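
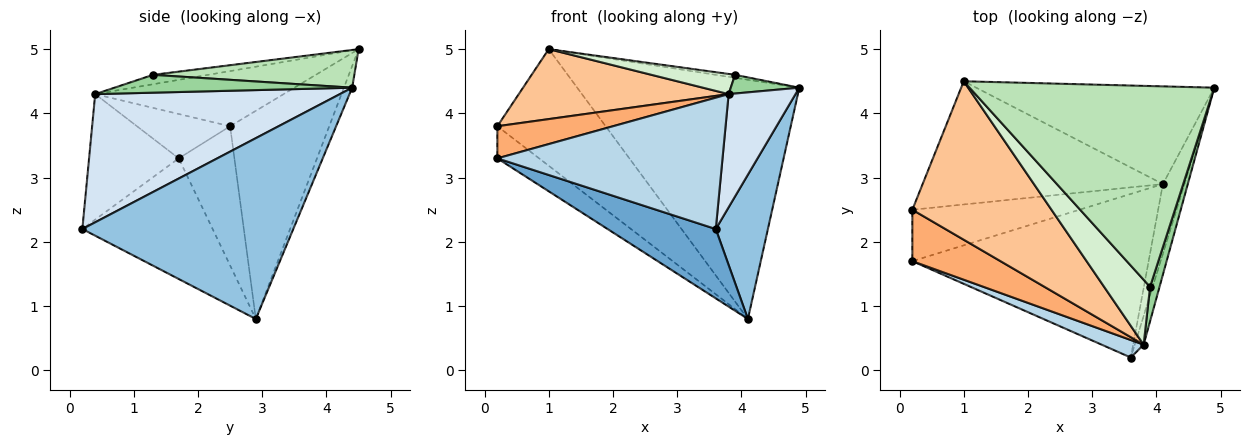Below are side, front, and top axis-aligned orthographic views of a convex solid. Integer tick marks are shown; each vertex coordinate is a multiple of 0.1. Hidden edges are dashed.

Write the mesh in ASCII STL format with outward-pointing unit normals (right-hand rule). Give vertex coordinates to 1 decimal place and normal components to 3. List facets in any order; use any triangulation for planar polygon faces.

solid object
 facet normal -0.425 -0.353 -0.833
  outer loop
   vertex 4.1 2.9 0.8
   vertex 3.6 0.2 2.2
   vertex 0.2 1.7 3.3
  endloop
 endfacet
 facet normal 0.964 -0.238 -0.115
  outer loop
   vertex 4.1 2.9 0.8
   vertex 4.9 4.4 4.4
   vertex 3.6 0.2 2.2
  endloop
 endfacet
 facet normal -0.367 -0.922 0.123
  outer loop
   vertex 3.8 0.4 4.3
   vertex 0.2 1.7 3.3
   vertex 3.6 0.2 2.2
  endloop
 endfacet
 facet normal 0.962 -0.263 -0.067
  outer loop
   vertex 3.8 0.4 4.3
   vertex 3.6 0.2 2.2
   vertex 4.9 4.4 4.4
  endloop
 endfacet
 facet normal -0.034 0.925 -0.378
  outer loop
   vertex 1.0 4.5 5.0
   vertex 4.9 4.4 4.4
   vertex 4.1 2.9 0.8
  endloop
 endfacet
 facet normal -0.393 -0.487 0.780
  outer loop
   vertex 0.2 2.5 3.8
   vertex 0.2 1.7 3.3
   vertex 3.8 0.4 4.3
  endloop
 endfacet
 facet normal -0.341 -0.380 0.860
  outer loop
   vertex 0.2 2.5 3.8
   vertex 3.8 0.4 4.3
   vertex 1.0 4.5 5.0
  endloop
 endfacet
 facet normal -0.577 0.433 -0.693
  outer loop
   vertex 0.2 2.5 3.8
   vertex 4.1 2.9 0.8
   vertex 0.2 1.7 3.3
  endloop
 endfacet
 facet normal -0.533 0.582 -0.615
  outer loop
   vertex 0.2 2.5 3.8
   vertex 1.0 4.5 5.0
   vertex 4.1 2.9 0.8
  endloop
 endfacet
 facet normal 0.856 -0.247 0.455
  outer loop
   vertex 3.9 1.3 4.6
   vertex 3.8 0.4 4.3
   vertex 4.9 4.4 4.4
  endloop
 endfacet
 facet normal 0.152 0.015 0.988
  outer loop
   vertex 3.9 1.3 4.6
   vertex 4.9 4.4 4.4
   vertex 1.0 4.5 5.0
  endloop
 endfacet
 facet normal -0.192 -0.291 0.937
  outer loop
   vertex 3.9 1.3 4.6
   vertex 1.0 4.5 5.0
   vertex 3.8 0.4 4.3
  endloop
 endfacet
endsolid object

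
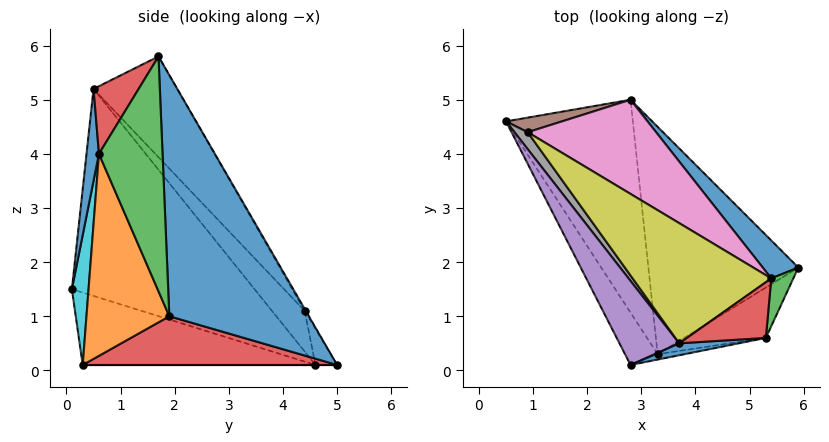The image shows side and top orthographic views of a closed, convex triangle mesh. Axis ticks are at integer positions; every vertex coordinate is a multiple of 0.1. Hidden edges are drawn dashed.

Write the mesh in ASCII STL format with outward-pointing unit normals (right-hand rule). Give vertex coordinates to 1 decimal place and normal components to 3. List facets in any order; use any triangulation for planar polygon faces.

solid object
 facet normal 0.689 0.718 0.102
  outer loop
   vertex 2.8 5.0 0.1
   vertex 5.4 1.7 5.8
   vertex 5.9 1.9 1.0
  endloop
 endfacet
 facet normal -0.784 -0.511 -0.353
  outer loop
   vertex 3.3 0.3 0.1
   vertex 2.8 0.1 1.5
   vertex 0.5 4.6 0.1
  endloop
 endfacet
 facet normal 0.000 0.000 -1.000
  outer loop
   vertex 3.3 0.3 0.1
   vertex 0.5 4.6 0.1
   vertex 2.8 5.0 0.1
  endloop
 endfacet
 facet normal 0.309 0.033 -0.951
  outer loop
   vertex 3.3 0.3 0.1
   vertex 2.8 5.0 0.1
   vertex 5.9 1.9 1.0
  endloop
 endfacet
 facet normal -0.891 -0.375 0.257
  outer loop
   vertex 3.7 0.5 5.2
   vertex 0.5 4.6 0.1
   vertex 2.8 0.1 1.5
  endloop
 endfacet
 facet normal -0.166 0.952 0.257
  outer loop
   vertex 0.9 4.4 1.1
   vertex 2.8 5.0 0.1
   vertex 0.5 4.6 0.1
  endloop
 endfacet
 facet normal -0.008 0.864 0.504
  outer loop
   vertex 0.9 4.4 1.1
   vertex 5.4 1.7 5.8
   vertex 2.8 5.0 0.1
  endloop
 endfacet
 facet normal -0.895 -0.337 0.291
  outer loop
   vertex 0.9 4.4 1.1
   vertex 0.5 4.6 0.1
   vertex 3.7 0.5 5.2
  endloop
 endfacet
 facet normal -0.540 0.394 0.744
  outer loop
   vertex 0.9 4.4 1.1
   vertex 3.7 0.5 5.2
   vertex 5.4 1.7 5.8
  endloop
 endfacet
 facet normal 0.245 -0.968 -0.051
  outer loop
   vertex 5.3 0.6 4.0
   vertex 2.8 0.1 1.5
   vertex 3.3 0.3 0.1
  endloop
 endfacet
 facet normal 0.120 -0.990 0.078
  outer loop
   vertex 5.3 0.6 4.0
   vertex 3.7 0.5 5.2
   vertex 2.8 0.1 1.5
  endloop
 endfacet
 facet normal 0.567 -0.791 -0.230
  outer loop
   vertex 5.3 0.6 4.0
   vertex 3.3 0.3 0.1
   vertex 5.9 1.9 1.0
  endloop
 endfacet
 facet normal 0.967 -0.237 0.091
  outer loop
   vertex 5.3 0.6 4.0
   vertex 5.9 1.9 1.0
   vertex 5.4 1.7 5.8
  endloop
 endfacet
 facet normal 0.396 -0.793 0.463
  outer loop
   vertex 5.3 0.6 4.0
   vertex 5.4 1.7 5.8
   vertex 3.7 0.5 5.2
  endloop
 endfacet
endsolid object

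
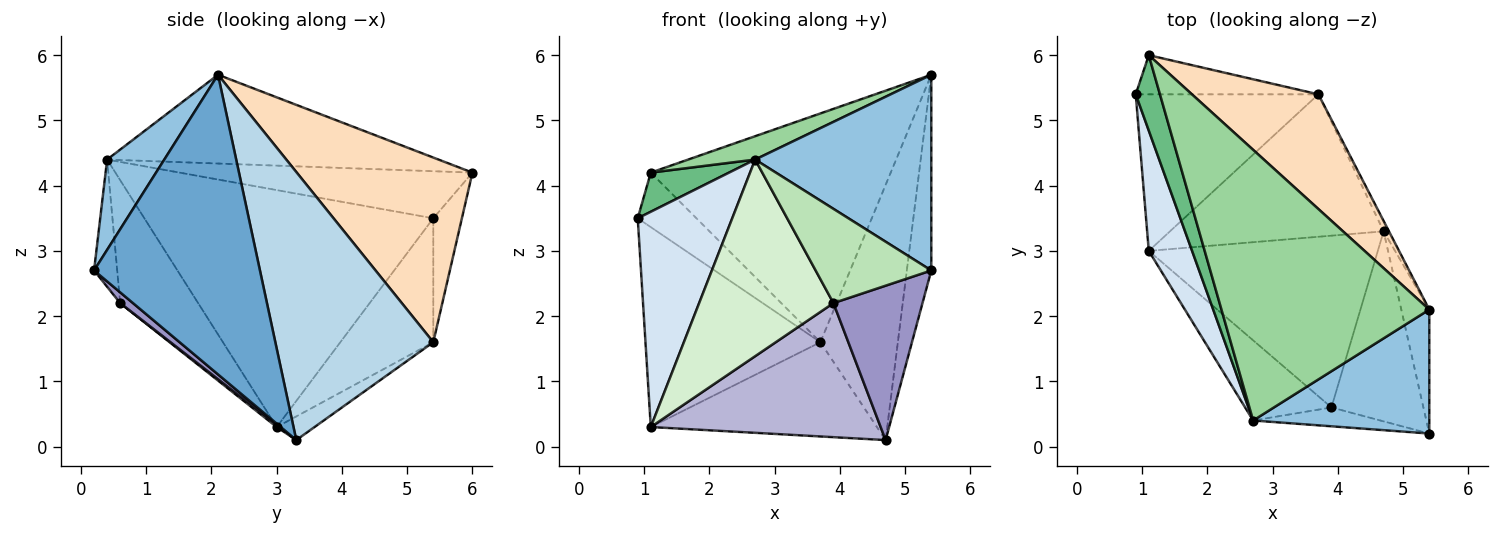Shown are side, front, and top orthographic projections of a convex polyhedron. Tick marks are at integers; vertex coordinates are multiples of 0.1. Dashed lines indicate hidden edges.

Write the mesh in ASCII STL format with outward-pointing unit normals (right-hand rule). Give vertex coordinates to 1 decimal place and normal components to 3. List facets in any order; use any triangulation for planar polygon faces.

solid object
 facet normal 0.985 0.145 -0.092
  outer loop
   vertex 4.7 3.3 0.1
   vertex 5.4 2.1 5.7
   vertex 5.4 0.2 2.7
  endloop
 endfacet
 facet normal 0.265 -0.815 0.516
  outer loop
   vertex 2.7 0.4 4.4
   vertex 5.4 0.2 2.7
   vertex 5.4 2.1 5.7
  endloop
 endfacet
 facet normal 0.898 0.440 -0.018
  outer loop
   vertex 3.7 5.4 1.6
   vertex 5.4 2.1 5.7
   vertex 4.7 3.3 0.1
  endloop
 endfacet
 facet normal -0.936 -0.306 0.171
  outer loop
   vertex 1.1 3.0 0.3
   vertex 2.7 0.4 4.4
   vertex 0.9 5.4 3.5
  endloop
 endfacet
 facet normal -0.386 0.726 -0.569
  outer loop
   vertex 1.1 3.0 0.3
   vertex 0.9 5.4 3.5
   vertex 3.7 5.4 1.6
  endloop
 endfacet
 facet normal -0.092 0.549 -0.830
  outer loop
   vertex 1.1 3.0 0.3
   vertex 3.7 5.4 1.6
   vertex 4.7 3.3 0.1
  endloop
 endfacet
 facet normal -0.368 0.755 -0.542
  outer loop
   vertex 1.1 6.0 4.2
   vertex 3.7 5.4 1.6
   vertex 0.9 5.4 3.5
  endloop
 endfacet
 facet normal 0.548 0.748 0.375
  outer loop
   vertex 1.1 6.0 4.2
   vertex 5.4 2.1 5.7
   vertex 3.7 5.4 1.6
  endloop
 endfacet
 facet normal -0.865 -0.231 0.445
  outer loop
   vertex 1.1 6.0 4.2
   vertex 0.9 5.4 3.5
   vertex 2.7 0.4 4.4
  endloop
 endfacet
 facet normal -0.392 -0.079 0.917
  outer loop
   vertex 1.1 6.0 4.2
   vertex 2.7 0.4 4.4
   vertex 5.4 2.1 5.7
  endloop
 endfacet
 facet normal -0.192 -0.962 -0.192
  outer loop
   vertex 3.9 0.6 2.2
   vertex 5.4 0.2 2.7
   vertex 2.7 0.4 4.4
  endloop
 endfacet
 facet normal -0.474 -0.816 -0.332
  outer loop
   vertex 3.9 0.6 2.2
   vertex 2.7 0.4 4.4
   vertex 1.1 3.0 0.3
  endloop
 endfacet
 facet normal 0.090 -0.628 -0.773
  outer loop
   vertex 3.9 0.6 2.2
   vertex 4.7 3.3 0.1
   vertex 5.4 0.2 2.7
  endloop
 endfacet
 facet normal 0.007 -0.615 -0.788
  outer loop
   vertex 3.9 0.6 2.2
   vertex 1.1 3.0 0.3
   vertex 4.7 3.3 0.1
  endloop
 endfacet
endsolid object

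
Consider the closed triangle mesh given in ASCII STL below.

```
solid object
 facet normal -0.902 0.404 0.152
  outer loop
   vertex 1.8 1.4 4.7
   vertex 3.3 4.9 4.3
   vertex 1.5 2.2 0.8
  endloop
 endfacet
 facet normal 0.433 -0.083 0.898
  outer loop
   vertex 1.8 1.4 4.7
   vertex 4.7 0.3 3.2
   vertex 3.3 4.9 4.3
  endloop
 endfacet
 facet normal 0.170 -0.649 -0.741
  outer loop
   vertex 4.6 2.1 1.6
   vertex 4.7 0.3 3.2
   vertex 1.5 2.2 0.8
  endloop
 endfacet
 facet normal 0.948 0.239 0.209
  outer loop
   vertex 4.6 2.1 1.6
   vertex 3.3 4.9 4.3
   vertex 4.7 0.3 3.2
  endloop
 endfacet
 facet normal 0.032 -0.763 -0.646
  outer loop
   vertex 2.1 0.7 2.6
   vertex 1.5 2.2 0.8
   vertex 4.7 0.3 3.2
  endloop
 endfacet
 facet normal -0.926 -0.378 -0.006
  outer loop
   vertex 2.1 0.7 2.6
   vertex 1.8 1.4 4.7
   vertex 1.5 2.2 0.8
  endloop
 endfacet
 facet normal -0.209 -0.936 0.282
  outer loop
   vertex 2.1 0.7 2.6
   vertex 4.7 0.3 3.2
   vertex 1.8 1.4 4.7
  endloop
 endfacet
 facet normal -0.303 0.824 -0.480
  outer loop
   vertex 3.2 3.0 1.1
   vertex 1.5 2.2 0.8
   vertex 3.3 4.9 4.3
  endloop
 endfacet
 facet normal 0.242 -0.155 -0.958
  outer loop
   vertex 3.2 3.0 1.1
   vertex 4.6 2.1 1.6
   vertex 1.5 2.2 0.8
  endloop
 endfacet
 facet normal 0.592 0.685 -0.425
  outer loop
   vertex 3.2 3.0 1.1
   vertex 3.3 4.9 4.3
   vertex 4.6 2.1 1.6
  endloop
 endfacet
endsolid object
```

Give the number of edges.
15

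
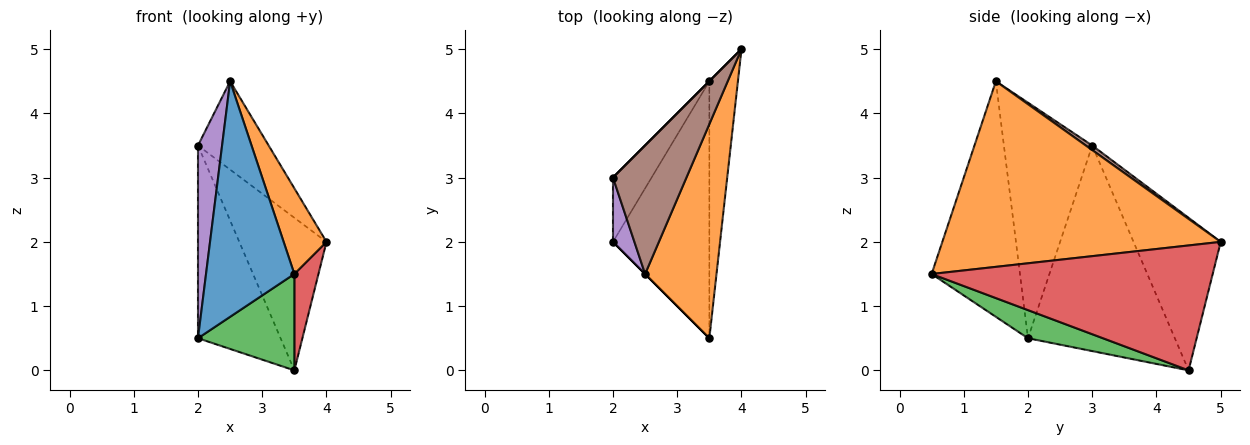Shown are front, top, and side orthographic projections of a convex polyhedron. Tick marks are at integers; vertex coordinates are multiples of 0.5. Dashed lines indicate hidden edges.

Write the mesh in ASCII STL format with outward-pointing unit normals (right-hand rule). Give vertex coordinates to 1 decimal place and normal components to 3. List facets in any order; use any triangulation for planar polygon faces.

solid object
 facet normal -0.707 -0.707 0.000
  outer loop
   vertex 2.5 1.5 4.5
   vertex 2.0 2.0 0.5
   vertex 3.5 0.5 1.5
  endloop
 endfacet
 facet normal 0.924 -0.142 0.355
  outer loop
   vertex 2.5 1.5 4.5
   vertex 3.5 0.5 1.5
   vertex 4.0 5.0 2.0
  endloop
 endfacet
 facet normal 0.263 -0.339 -0.903
  outer loop
   vertex 3.5 4.5 0.0
   vertex 3.5 0.5 1.5
   vertex 2.0 2.0 0.5
  endloop
 endfacet
 facet normal 0.971 -0.083 -0.222
  outer loop
   vertex 3.5 4.5 0.0
   vertex 4.0 5.0 2.0
   vertex 3.5 0.5 1.5
  endloop
 endfacet
 facet normal -0.961 -0.262 0.087
  outer loop
   vertex 2.0 3.0 3.5
   vertex 2.0 2.0 0.5
   vertex 2.5 1.5 4.5
  endloop
 endfacet
 facet normal 0.051 0.566 0.823
  outer loop
   vertex 2.0 3.0 3.5
   vertex 2.5 1.5 4.5
   vertex 4.0 5.0 2.0
  endloop
 endfacet
 facet normal -0.860 0.484 -0.161
  outer loop
   vertex 2.0 3.0 3.5
   vertex 3.5 4.5 0.0
   vertex 2.0 2.0 0.5
  endloop
 endfacet
 facet normal -0.707 0.707 0.000
  outer loop
   vertex 2.0 3.0 3.5
   vertex 4.0 5.0 2.0
   vertex 3.5 4.5 0.0
  endloop
 endfacet
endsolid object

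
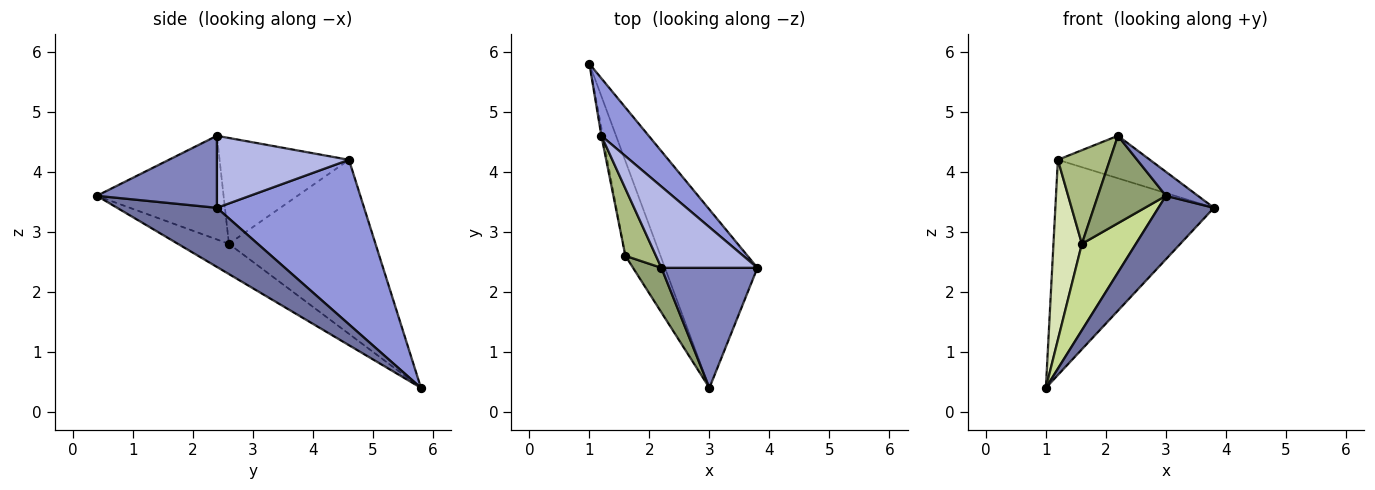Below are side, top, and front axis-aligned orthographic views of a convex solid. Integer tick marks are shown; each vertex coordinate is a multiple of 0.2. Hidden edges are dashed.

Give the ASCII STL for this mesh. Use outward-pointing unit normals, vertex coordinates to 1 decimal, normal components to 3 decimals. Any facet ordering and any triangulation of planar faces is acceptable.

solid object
 facet normal 0.516 -0.287 -0.807
  outer loop
   vertex 3.0 0.4 3.6
   vertex 1.0 5.8 0.4
   vertex 3.8 2.4 3.4
  endloop
 endfacet
 facet normal 0.592 -0.158 0.790
  outer loop
   vertex 2.2 2.4 4.6
   vertex 3.0 0.4 3.6
   vertex 3.8 2.4 3.4
  endloop
 endfacet
 facet normal 0.668 0.719 0.192
  outer loop
   vertex 1.2 4.6 4.2
   vertex 3.8 2.4 3.4
   vertex 1.0 5.8 0.4
  endloop
 endfacet
 facet normal 0.554 0.386 0.738
  outer loop
   vertex 1.2 4.6 4.2
   vertex 2.2 2.4 4.6
   vertex 3.8 2.4 3.4
  endloop
 endfacet
 facet normal -0.857 -0.460 0.234
  outer loop
   vertex 1.6 2.6 2.8
   vertex 3.0 0.4 3.6
   vertex 2.2 2.4 4.6
  endloop
 endfacet
 facet normal -0.896 -0.360 0.259
  outer loop
   vertex 1.6 2.6 2.8
   vertex 2.2 2.4 4.6
   vertex 1.2 4.6 4.2
  endloop
 endfacet
 facet normal -0.537 -0.568 -0.624
  outer loop
   vertex 1.6 2.6 2.8
   vertex 1.0 5.8 0.4
   vertex 3.0 0.4 3.6
  endloop
 endfacet
 facet normal -0.982 -0.190 -0.008
  outer loop
   vertex 1.6 2.6 2.8
   vertex 1.2 4.6 4.2
   vertex 1.0 5.8 0.4
  endloop
 endfacet
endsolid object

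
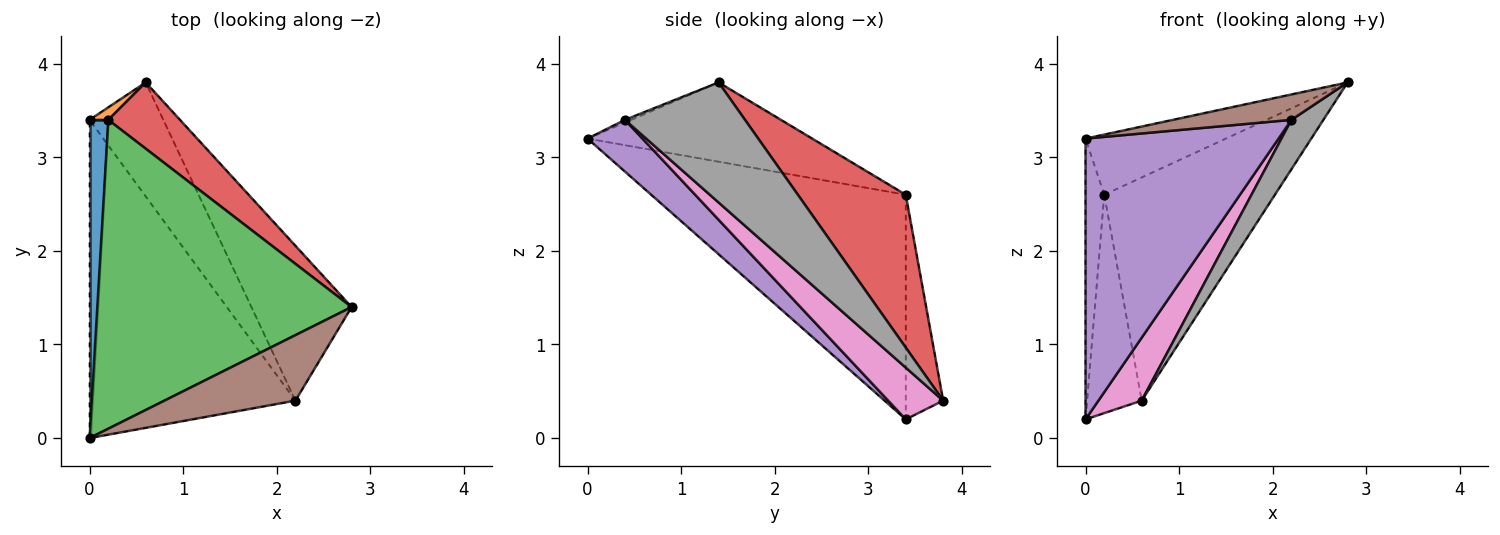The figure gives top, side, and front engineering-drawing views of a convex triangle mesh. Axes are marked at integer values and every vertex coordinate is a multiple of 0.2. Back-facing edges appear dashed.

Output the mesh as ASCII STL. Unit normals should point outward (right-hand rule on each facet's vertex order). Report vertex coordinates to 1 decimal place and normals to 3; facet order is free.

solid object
 facet normal -0.994 0.073 0.083
  outer loop
   vertex 0.2 3.4 2.6
   vertex 0.0 3.4 0.2
   vertex 0.0 0.0 3.2
  endloop
 endfacet
 facet normal -0.565 0.824 0.047
  outer loop
   vertex 0.2 3.4 2.6
   vertex 0.6 3.8 0.4
   vertex 0.0 3.4 0.2
  endloop
 endfacet
 facet normal -0.293 0.183 0.939
  outer loop
   vertex 0.2 3.4 2.6
   vertex 0.0 0.0 3.2
   vertex 2.8 1.4 3.8
  endloop
 endfacet
 facet normal 0.518 0.820 0.243
  outer loop
   vertex 0.2 3.4 2.6
   vertex 2.8 1.4 3.8
   vertex 0.6 3.8 0.4
  endloop
 endfacet
 facet normal 0.185 -0.650 -0.737
  outer loop
   vertex 2.2 0.4 3.4
   vertex 0.0 0.0 3.2
   vertex 0.0 3.4 0.2
  endloop
 endfacet
 facet normal -0.019 -0.361 0.932
  outer loop
   vertex 2.2 0.4 3.4
   vertex 2.8 1.4 3.8
   vertex 0.0 0.0 3.2
  endloop
 endfacet
 facet normal 0.523 -0.412 -0.746
  outer loop
   vertex 2.2 0.4 3.4
   vertex 0.0 3.4 0.2
   vertex 0.6 3.8 0.4
  endloop
 endfacet
 facet normal 0.752 -0.200 -0.628
  outer loop
   vertex 2.2 0.4 3.4
   vertex 0.6 3.8 0.4
   vertex 2.8 1.4 3.8
  endloop
 endfacet
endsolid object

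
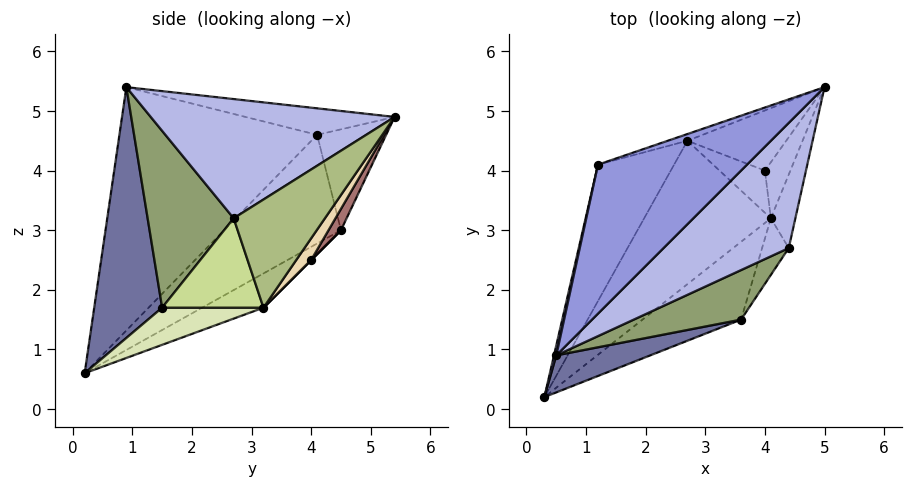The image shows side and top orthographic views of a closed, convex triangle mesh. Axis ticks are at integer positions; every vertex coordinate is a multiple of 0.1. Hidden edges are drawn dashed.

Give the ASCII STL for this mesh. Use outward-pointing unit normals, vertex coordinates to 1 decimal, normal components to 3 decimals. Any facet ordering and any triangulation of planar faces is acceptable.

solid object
 facet normal 0.328 -0.937 0.123
  outer loop
   vertex 3.6 1.5 1.7
   vertex 0.5 0.9 5.4
   vertex 0.3 0.2 0.6
  endloop
 endfacet
 facet normal -0.976 0.216 0.009
  outer loop
   vertex 1.2 4.1 4.6
   vertex 0.3 0.2 0.6
   vertex 0.5 0.9 5.4
  endloop
 endfacet
 facet normal -0.168 0.274 0.947
  outer loop
   vertex 1.2 4.1 4.6
   vertex 0.5 0.9 5.4
   vertex 5.0 5.4 4.9
  endloop
 endfacet
 facet normal 0.589 -0.520 0.618
  outer loop
   vertex 4.4 2.7 3.2
   vertex 5.0 5.4 4.9
   vertex 0.5 0.9 5.4
  endloop
 endfacet
 facet normal 0.542 -0.773 0.329
  outer loop
   vertex 4.4 2.7 3.2
   vertex 0.5 0.9 5.4
   vertex 3.6 1.5 1.7
  endloop
 endfacet
 facet normal 0.972 -0.077 -0.220
  outer loop
   vertex 4.1 3.2 1.7
   vertex 5.0 5.4 4.9
   vertex 4.4 2.7 3.2
  endloop
 endfacet
 facet normal 0.922 -0.271 -0.275
  outer loop
   vertex 4.1 3.2 1.7
   vertex 4.4 2.7 3.2
   vertex 3.6 1.5 1.7
  endloop
 endfacet
 facet normal 0.351 -0.103 -0.931
  outer loop
   vertex 4.1 3.2 1.7
   vertex 3.6 1.5 1.7
   vertex 0.3 0.2 0.6
  endloop
 endfacet
 facet normal -0.319 0.946 -0.062
  outer loop
   vertex 2.7 4.5 3.0
   vertex 1.2 4.1 4.6
   vertex 5.0 5.4 4.9
  endloop
 endfacet
 facet normal -0.215 0.565 -0.797
  outer loop
   vertex 2.7 4.5 3.0
   vertex 4.1 3.2 1.7
   vertex 0.3 0.2 0.6
  endloop
 endfacet
 facet normal -0.647 0.614 -0.453
  outer loop
   vertex 2.7 4.5 3.0
   vertex 0.3 0.2 0.6
   vertex 1.2 4.1 4.6
  endloop
 endfacet
 facet normal 0.496 0.644 -0.582
  outer loop
   vertex 4.0 4.0 2.5
   vertex 5.0 5.4 4.9
   vertex 4.1 3.2 1.7
  endloop
 endfacet
 facet normal 0.116 0.836 -0.536
  outer loop
   vertex 4.0 4.0 2.5
   vertex 2.7 4.5 3.0
   vertex 5.0 5.4 4.9
  endloop
 endfacet
 facet normal 0.000 0.707 -0.707
  outer loop
   vertex 4.0 4.0 2.5
   vertex 4.1 3.2 1.7
   vertex 2.7 4.5 3.0
  endloop
 endfacet
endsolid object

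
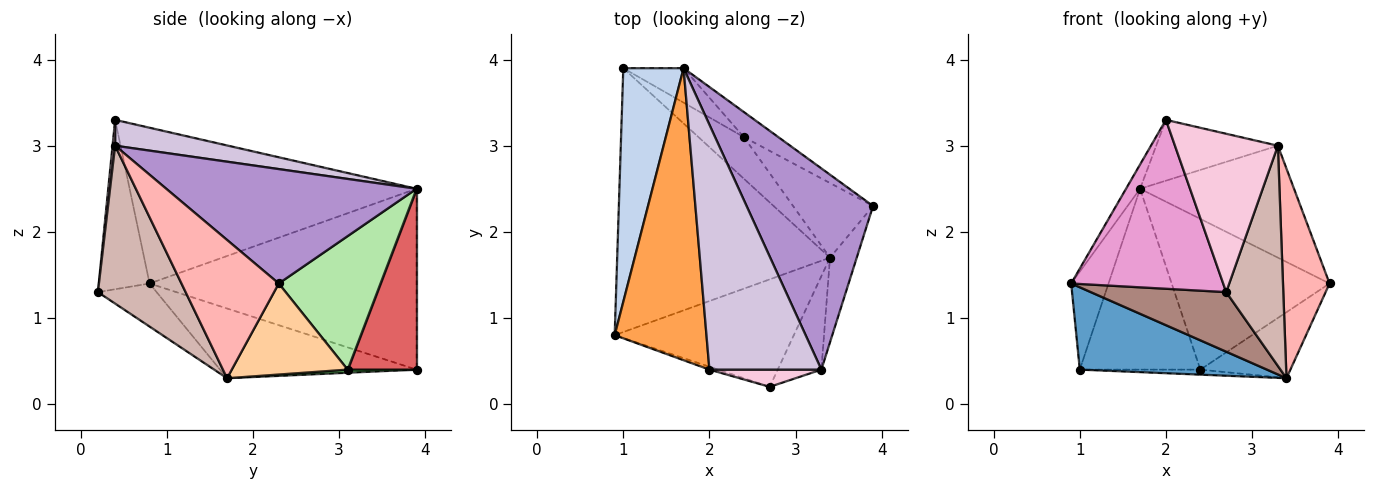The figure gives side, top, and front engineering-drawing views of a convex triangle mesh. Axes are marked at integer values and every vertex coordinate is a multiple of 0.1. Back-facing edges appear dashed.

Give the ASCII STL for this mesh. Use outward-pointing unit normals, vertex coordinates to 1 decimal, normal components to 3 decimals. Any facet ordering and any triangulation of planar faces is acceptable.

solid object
 facet normal -0.299 -0.284 -0.911
  outer loop
   vertex 3.4 1.7 0.3
   vertex 0.9 0.8 1.4
   vertex 1.0 3.9 0.4
  endloop
 endfacet
 facet normal -0.940 0.131 0.313
  outer loop
   vertex 1.7 3.9 2.5
   vertex 1.0 3.9 0.4
   vertex 0.9 0.8 1.4
  endloop
 endfacet
 facet normal -0.861 0.042 0.507
  outer loop
   vertex 1.7 3.9 2.5
   vertex 0.9 0.8 1.4
   vertex 2.0 0.4 3.3
  endloop
 endfacet
 facet normal 0.649 0.504 -0.570
  outer loop
   vertex 2.4 3.1 0.4
   vertex 3.9 2.3 1.4
   vertex 3.4 1.7 0.3
  endloop
 endfacet
 facet normal 0.068 0.120 -0.990
  outer loop
   vertex 2.4 3.1 0.4
   vertex 3.4 1.7 0.3
   vertex 1.0 3.9 0.4
  endloop
 endfacet
 facet normal 0.536 0.833 -0.138
  outer loop
   vertex 2.4 3.1 0.4
   vertex 1.7 3.9 2.5
   vertex 3.9 2.3 1.4
  endloop
 endfacet
 facet normal 0.489 0.857 -0.163
  outer loop
   vertex 2.4 3.1 0.4
   vertex 1.0 3.9 0.4
   vertex 1.7 3.9 2.5
  endloop
 endfacet
 facet normal 0.889 -0.425 -0.172
  outer loop
   vertex 3.3 0.4 3.0
   vertex 3.4 1.7 0.3
   vertex 3.9 2.3 1.4
  endloop
 endfacet
 facet normal 0.620 0.381 0.686
  outer loop
   vertex 3.3 0.4 3.0
   vertex 3.9 2.3 1.4
   vertex 1.7 3.9 2.5
  endloop
 endfacet
 facet normal 0.219 0.235 0.947
  outer loop
   vertex 3.3 0.4 3.0
   vertex 1.7 3.9 2.5
   vertex 2.0 0.4 3.3
  endloop
 endfacet
 facet normal -0.206 -0.475 -0.856
  outer loop
   vertex 2.7 0.2 1.3
   vertex 0.9 0.8 1.4
   vertex 3.4 1.7 0.3
  endloop
 endfacet
 facet normal 0.816 -0.531 -0.226
  outer loop
   vertex 2.7 0.2 1.3
   vertex 3.4 1.7 0.3
   vertex 3.3 0.4 3.0
  endloop
 endfacet
 facet normal -0.317 -0.948 -0.016
  outer loop
   vertex 2.7 0.2 1.3
   vertex 2.0 0.4 3.3
   vertex 0.9 0.8 1.4
  endloop
 endfacet
 facet normal 0.025 -0.994 0.108
  outer loop
   vertex 2.7 0.2 1.3
   vertex 3.3 0.4 3.0
   vertex 2.0 0.4 3.3
  endloop
 endfacet
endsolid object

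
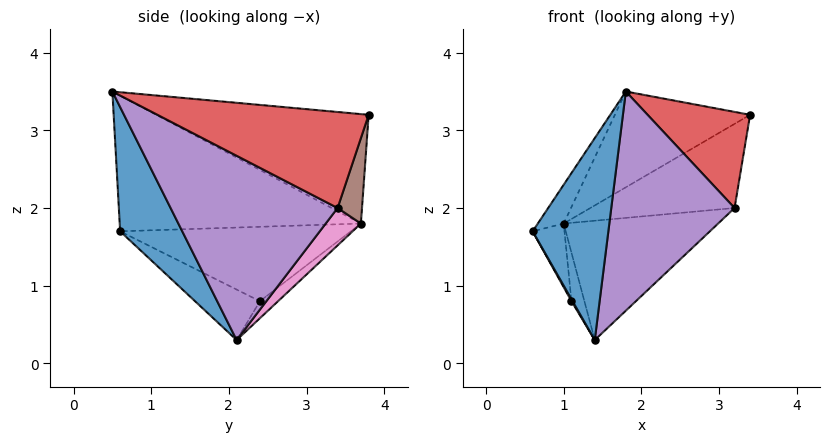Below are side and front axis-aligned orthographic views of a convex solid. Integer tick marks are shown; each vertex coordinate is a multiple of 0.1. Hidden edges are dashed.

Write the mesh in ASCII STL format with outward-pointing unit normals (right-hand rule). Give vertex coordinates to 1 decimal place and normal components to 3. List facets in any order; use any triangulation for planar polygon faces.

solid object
 facet normal 0.575 -0.701 -0.422
  outer loop
   vertex 1.4 2.1 0.3
   vertex 1.8 0.5 3.5
   vertex 0.6 0.6 1.7
  endloop
 endfacet
 facet normal -0.826 0.089 0.556
  outer loop
   vertex 1.0 3.7 1.8
   vertex 0.6 0.6 1.7
   vertex 1.8 0.5 3.5
  endloop
 endfacet
 facet normal -0.489 0.311 0.815
  outer loop
   vertex 1.0 3.7 1.8
   vertex 1.8 0.5 3.5
   vertex 3.4 3.8 3.2
  endloop
 endfacet
 facet normal 0.900 -0.437 -0.004
  outer loop
   vertex 3.2 3.4 2.0
   vertex 3.4 3.8 3.2
   vertex 1.8 0.5 3.5
  endloop
 endfacet
 facet normal 0.748 -0.552 -0.369
  outer loop
   vertex 3.2 3.4 2.0
   vertex 1.8 0.5 3.5
   vertex 1.4 2.1 0.3
  endloop
 endfacet
 facet normal 0.157 0.929 -0.336
  outer loop
   vertex 3.2 3.4 2.0
   vertex 1.0 3.7 1.8
   vertex 3.4 3.8 3.2
  endloop
 endfacet
 facet normal 0.159 0.696 -0.700
  outer loop
   vertex 3.2 3.4 2.0
   vertex 1.4 2.1 0.3
   vertex 1.0 3.7 1.8
  endloop
 endfacet
 facet normal -0.861 -0.015 -0.508
  outer loop
   vertex 1.1 2.4 0.8
   vertex 1.4 2.1 0.3
   vertex 0.6 0.6 1.7
  endloop
 endfacet
 facet normal -0.955 0.132 -0.267
  outer loop
   vertex 1.1 2.4 0.8
   vertex 0.6 0.6 1.7
   vertex 1.0 3.7 1.8
  endloop
 endfacet
 facet normal -0.624 0.446 -0.642
  outer loop
   vertex 1.1 2.4 0.8
   vertex 1.0 3.7 1.8
   vertex 1.4 2.1 0.3
  endloop
 endfacet
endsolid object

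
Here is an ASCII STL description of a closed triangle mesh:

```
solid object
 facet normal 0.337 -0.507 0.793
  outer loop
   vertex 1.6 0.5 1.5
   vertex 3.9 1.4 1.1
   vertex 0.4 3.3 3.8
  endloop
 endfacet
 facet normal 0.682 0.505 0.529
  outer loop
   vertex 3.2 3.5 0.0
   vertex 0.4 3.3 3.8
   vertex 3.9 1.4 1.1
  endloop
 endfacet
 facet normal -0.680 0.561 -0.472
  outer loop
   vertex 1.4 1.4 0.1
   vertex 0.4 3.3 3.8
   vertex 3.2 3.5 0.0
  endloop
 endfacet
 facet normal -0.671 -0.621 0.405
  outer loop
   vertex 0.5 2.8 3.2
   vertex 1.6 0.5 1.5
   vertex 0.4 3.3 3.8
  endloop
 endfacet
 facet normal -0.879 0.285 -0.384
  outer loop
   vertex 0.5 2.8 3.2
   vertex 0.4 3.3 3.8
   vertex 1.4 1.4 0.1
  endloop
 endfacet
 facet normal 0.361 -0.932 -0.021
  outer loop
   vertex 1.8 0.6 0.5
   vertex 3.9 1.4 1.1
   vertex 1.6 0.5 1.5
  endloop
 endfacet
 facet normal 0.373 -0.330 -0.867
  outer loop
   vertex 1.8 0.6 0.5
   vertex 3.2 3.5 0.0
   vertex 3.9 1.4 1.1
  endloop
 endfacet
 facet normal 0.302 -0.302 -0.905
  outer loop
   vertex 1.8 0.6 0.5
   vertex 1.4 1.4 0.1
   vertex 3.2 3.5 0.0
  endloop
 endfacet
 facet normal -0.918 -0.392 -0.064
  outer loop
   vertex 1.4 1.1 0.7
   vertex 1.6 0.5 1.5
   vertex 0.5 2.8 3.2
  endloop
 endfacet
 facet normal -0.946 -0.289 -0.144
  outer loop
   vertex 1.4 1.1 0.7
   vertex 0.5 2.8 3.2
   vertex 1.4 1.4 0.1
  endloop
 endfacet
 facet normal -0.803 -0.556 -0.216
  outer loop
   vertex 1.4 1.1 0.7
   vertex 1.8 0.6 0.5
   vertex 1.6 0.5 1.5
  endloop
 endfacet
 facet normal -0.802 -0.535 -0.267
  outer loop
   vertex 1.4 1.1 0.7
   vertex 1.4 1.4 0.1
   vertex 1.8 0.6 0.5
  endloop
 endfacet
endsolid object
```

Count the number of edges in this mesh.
18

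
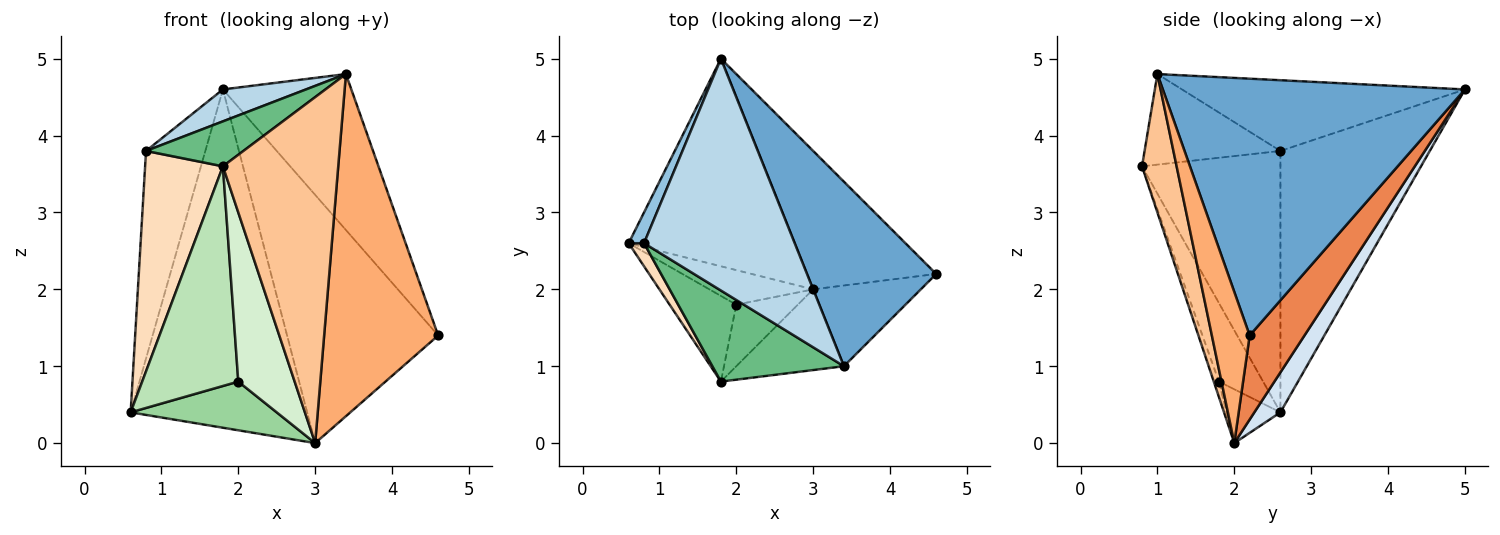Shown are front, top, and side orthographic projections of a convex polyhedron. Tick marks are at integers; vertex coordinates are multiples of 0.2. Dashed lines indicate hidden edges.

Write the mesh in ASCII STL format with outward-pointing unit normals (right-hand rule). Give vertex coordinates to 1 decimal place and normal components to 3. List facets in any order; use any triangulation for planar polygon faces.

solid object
 facet normal 0.835 0.355 0.420
  outer loop
   vertex 3.4 1.0 4.8
   vertex 4.6 2.2 1.4
   vertex 1.8 5.0 4.6
  endloop
 endfacet
 facet normal -0.928 0.368 0.055
  outer loop
   vertex 0.8 2.6 3.8
   vertex 1.8 5.0 4.6
   vertex 0.6 2.6 0.4
  endloop
 endfacet
 facet normal -0.422 -0.124 0.898
  outer loop
   vertex 0.8 2.6 3.8
   vertex 3.4 1.0 4.8
   vertex 1.8 5.0 4.6
  endloop
 endfacet
 facet normal 0.125 0.846 -0.519
  outer loop
   vertex 3.0 2.0 0.0
   vertex 0.6 2.6 0.4
   vertex 1.8 5.0 4.6
  endloop
 endfacet
 facet normal 0.302 0.833 -0.464
  outer loop
   vertex 3.0 2.0 0.0
   vertex 1.8 5.0 4.6
   vertex 4.6 2.2 1.4
  endloop
 endfacet
 facet normal 0.307 -0.926 -0.219
  outer loop
   vertex 3.0 2.0 0.0
   vertex 4.6 2.2 1.4
   vertex 3.4 1.0 4.8
  endloop
 endfacet
 facet normal 0.280 -0.935 -0.218
  outer loop
   vertex 1.8 0.8 3.6
   vertex 3.0 2.0 0.0
   vertex 3.4 1.0 4.8
  endloop
 endfacet
 facet normal -0.871 -0.489 0.051
  outer loop
   vertex 1.8 0.8 3.6
   vertex 0.8 2.6 3.8
   vertex 0.6 2.6 0.4
  endloop
 endfacet
 facet normal -0.525 -0.377 0.763
  outer loop
   vertex 1.8 0.8 3.6
   vertex 3.4 1.0 4.8
   vertex 0.8 2.6 3.8
  endloop
 endfacet
 facet normal -0.288 -0.781 -0.555
  outer loop
   vertex 2.0 1.8 0.8
   vertex 0.6 2.6 0.4
   vertex 3.0 2.0 0.0
  endloop
 endfacet
 facet normal -0.394 -0.856 -0.334
  outer loop
   vertex 2.0 1.8 0.8
   vertex 1.8 0.8 3.6
   vertex 0.6 2.6 0.4
  endloop
 endfacet
 facet normal -0.085 -0.936 -0.341
  outer loop
   vertex 2.0 1.8 0.8
   vertex 3.0 2.0 0.0
   vertex 1.8 0.8 3.6
  endloop
 endfacet
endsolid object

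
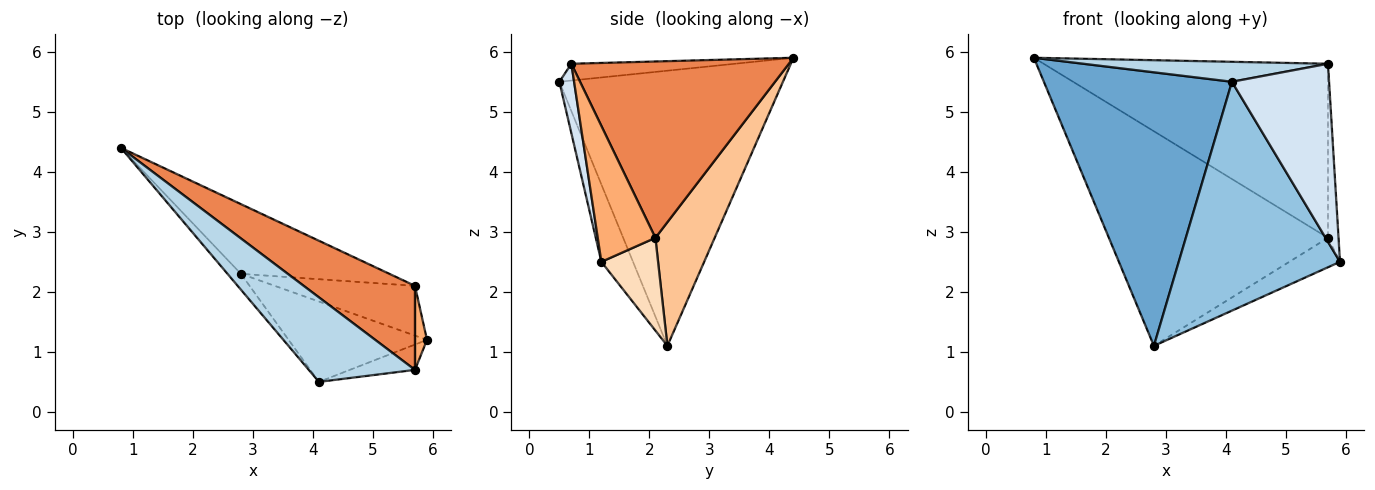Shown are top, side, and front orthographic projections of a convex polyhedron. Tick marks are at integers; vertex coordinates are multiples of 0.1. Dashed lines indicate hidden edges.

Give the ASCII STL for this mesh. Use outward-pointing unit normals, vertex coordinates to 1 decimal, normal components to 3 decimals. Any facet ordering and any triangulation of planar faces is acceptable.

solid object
 facet normal -0.765 -0.643 -0.037
  outer loop
   vertex 2.8 2.3 1.1
   vertex 4.1 0.5 5.5
   vertex 0.8 4.4 5.9
  endloop
 endfacet
 facet normal -0.182 -0.928 -0.326
  outer loop
   vertex 2.8 2.3 1.1
   vertex 5.9 1.2 2.5
   vertex 4.1 0.5 5.5
  endloop
 endfacet
 facet normal -0.152 -0.227 0.962
  outer loop
   vertex 5.7 0.7 5.8
   vertex 0.8 4.4 5.9
   vertex 4.1 0.5 5.5
  endloop
 endfacet
 facet normal 0.149 -0.979 -0.139
  outer loop
   vertex 5.7 0.7 5.8
   vertex 4.1 0.5 5.5
   vertex 5.9 1.2 2.5
  endloop
 endfacet
 facet normal 0.567 0.742 0.358
  outer loop
   vertex 5.7 2.1 2.9
   vertex 0.8 4.4 5.9
   vertex 5.7 0.7 5.8
  endloop
 endfacet
 facet normal 0.980 0.179 0.087
  outer loop
   vertex 5.7 2.1 2.9
   vertex 5.7 0.7 5.8
   vertex 5.9 1.2 2.5
  endloop
 endfacet
 facet normal 0.249 0.921 -0.299
  outer loop
   vertex 5.7 2.1 2.9
   vertex 2.8 2.3 1.1
   vertex 0.8 4.4 5.9
  endloop
 endfacet
 facet normal 0.495 0.442 -0.748
  outer loop
   vertex 5.7 2.1 2.9
   vertex 5.9 1.2 2.5
   vertex 2.8 2.3 1.1
  endloop
 endfacet
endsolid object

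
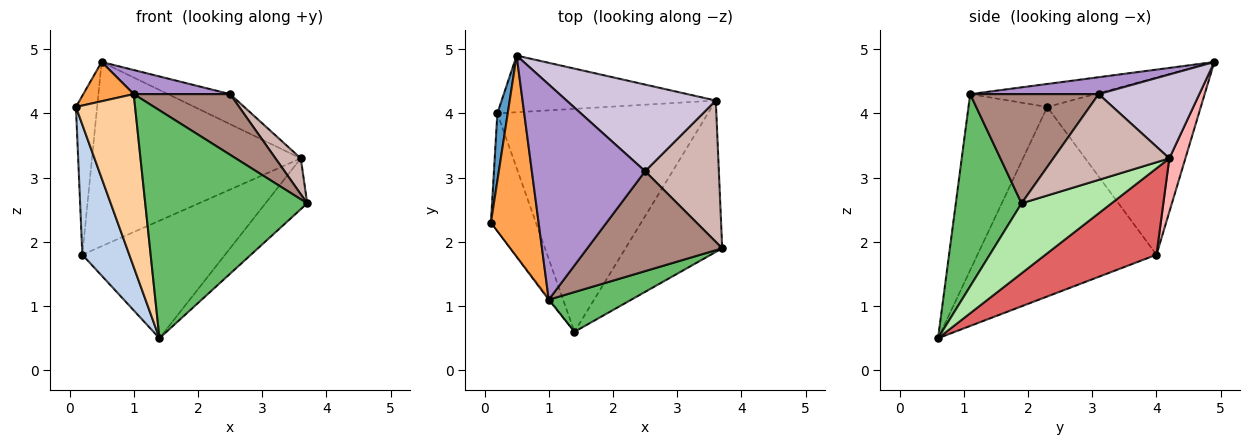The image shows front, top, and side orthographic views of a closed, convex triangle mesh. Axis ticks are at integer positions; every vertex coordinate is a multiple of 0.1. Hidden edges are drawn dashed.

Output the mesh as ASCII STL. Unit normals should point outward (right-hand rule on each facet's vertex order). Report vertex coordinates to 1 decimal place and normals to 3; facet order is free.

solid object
 facet normal -0.989 0.137 0.058
  outer loop
   vertex 0.2 4.0 1.8
   vertex 0.1 2.3 4.1
   vertex 0.5 4.9 4.8
  endloop
 endfacet
 facet normal -0.943 -0.247 -0.224
  outer loop
   vertex 0.2 4.0 1.8
   vertex 1.4 0.6 0.5
   vertex 0.1 2.3 4.1
  endloop
 endfacet
 facet normal -0.428 -0.173 0.887
  outer loop
   vertex 1.0 1.1 4.3
   vertex 0.5 4.9 4.8
   vertex 0.1 2.3 4.1
  endloop
 endfacet
 facet normal -0.800 -0.601 -0.005
  outer loop
   vertex 1.0 1.1 4.3
   vertex 0.1 2.3 4.1
   vertex 1.4 0.6 0.5
  endloop
 endfacet
 facet normal 0.371 -0.915 0.159
  outer loop
   vertex 1.0 1.1 4.3
   vertex 1.4 0.6 0.5
   vertex 3.7 1.9 2.6
  endloop
 endfacet
 facet normal 0.565 0.263 -0.782
  outer loop
   vertex 3.6 4.2 3.3
   vertex 3.7 1.9 2.6
   vertex 1.4 0.6 0.5
  endloop
 endfacet
 facet normal 0.341 0.438 -0.832
  outer loop
   vertex 3.6 4.2 3.3
   vertex 1.4 0.6 0.5
   vertex 0.2 4.0 1.8
  endloop
 endfacet
 facet normal 0.073 0.953 -0.293
  outer loop
   vertex 3.6 4.2 3.3
   vertex 0.2 4.0 1.8
   vertex 0.5 4.9 4.8
  endloop
 endfacet
 facet normal 0.147 -0.110 0.983
  outer loop
   vertex 2.5 3.1 4.3
   vertex 0.5 4.9 4.8
   vertex 1.0 1.1 4.3
  endloop
 endfacet
 facet normal 0.469 0.289 0.834
  outer loop
   vertex 2.5 3.1 4.3
   vertex 3.6 4.2 3.3
   vertex 0.5 4.9 4.8
  endloop
 endfacet
 facet normal 0.569 -0.427 0.703
  outer loop
   vertex 2.5 3.1 4.3
   vertex 1.0 1.1 4.3
   vertex 3.7 1.9 2.6
  endloop
 endfacet
 facet normal 0.748 -0.163 0.643
  outer loop
   vertex 2.5 3.1 4.3
   vertex 3.7 1.9 2.6
   vertex 3.6 4.2 3.3
  endloop
 endfacet
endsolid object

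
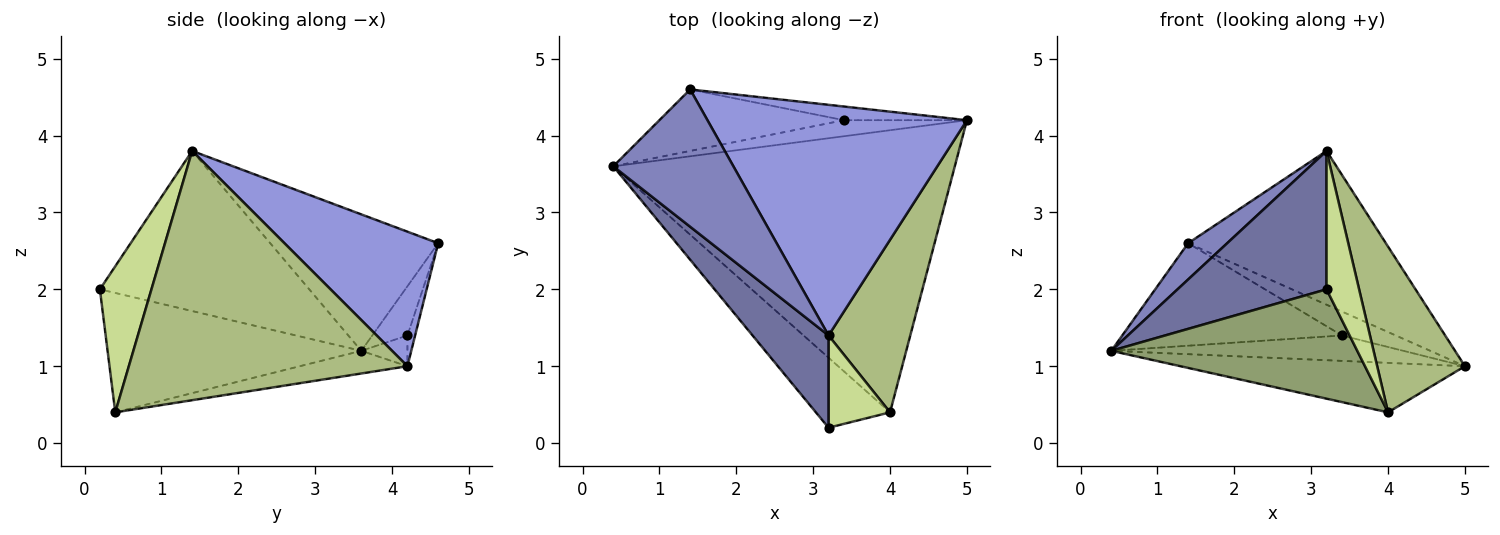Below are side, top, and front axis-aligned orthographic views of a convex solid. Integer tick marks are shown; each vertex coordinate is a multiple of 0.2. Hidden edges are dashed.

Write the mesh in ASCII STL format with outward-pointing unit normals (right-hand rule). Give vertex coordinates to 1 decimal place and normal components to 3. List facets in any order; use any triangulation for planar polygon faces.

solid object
 facet normal -0.760 -0.541 0.361
  outer loop
   vertex 3.2 1.4 3.8
   vertex 0.4 3.6 1.2
   vertex 3.2 0.2 2.0
  endloop
 endfacet
 facet normal -0.739 -0.172 0.651
  outer loop
   vertex 1.4 4.6 2.6
   vertex 0.4 3.6 1.2
   vertex 3.2 1.4 3.8
  endloop
 endfacet
 facet normal 0.396 0.509 0.764
  outer loop
   vertex 1.4 4.6 2.6
   vertex 3.2 1.4 3.8
   vertex 5.0 4.2 1.0
  endloop
 endfacet
 facet normal -0.065 0.172 -0.983
  outer loop
   vertex 4.0 0.4 0.4
   vertex 0.4 3.6 1.2
   vertex 5.0 4.2 1.0
  endloop
 endfacet
 facet normal -0.656 -0.636 -0.407
  outer loop
   vertex 4.0 0.4 0.4
   vertex 3.2 0.2 2.0
   vertex 0.4 3.6 1.2
  endloop
 endfacet
 facet normal 0.910 -0.287 0.299
  outer loop
   vertex 4.0 0.4 0.4
   vertex 5.0 4.2 1.0
   vertex 3.2 1.4 3.8
  endloop
 endfacet
 facet normal 0.797 -0.503 0.335
  outer loop
   vertex 4.0 0.4 0.4
   vertex 3.2 1.4 3.8
   vertex 3.2 0.2 2.0
  endloop
 endfacet
 facet normal -0.132 0.838 -0.529
  outer loop
   vertex 3.4 4.2 1.4
   vertex 5.0 4.2 1.0
   vertex 0.4 3.6 1.2
  endloop
 endfacet
 facet normal -0.136 0.850 -0.510
  outer loop
   vertex 3.4 4.2 1.4
   vertex 0.4 3.6 1.2
   vertex 1.4 4.6 2.6
  endloop
 endfacet
 facet normal -0.123 0.862 -0.492
  outer loop
   vertex 3.4 4.2 1.4
   vertex 1.4 4.6 2.6
   vertex 5.0 4.2 1.0
  endloop
 endfacet
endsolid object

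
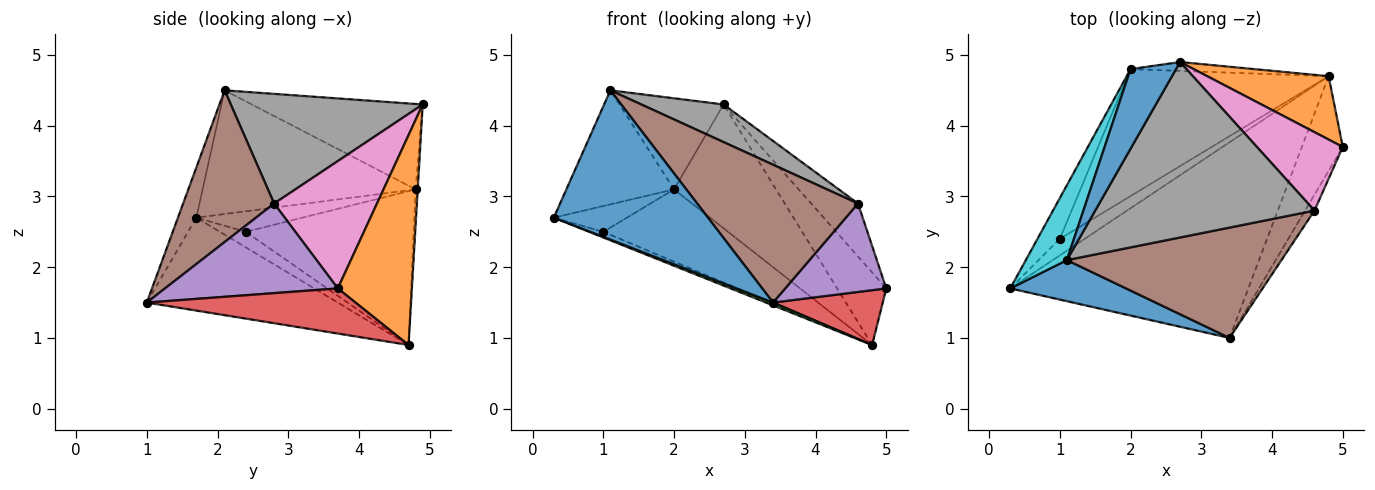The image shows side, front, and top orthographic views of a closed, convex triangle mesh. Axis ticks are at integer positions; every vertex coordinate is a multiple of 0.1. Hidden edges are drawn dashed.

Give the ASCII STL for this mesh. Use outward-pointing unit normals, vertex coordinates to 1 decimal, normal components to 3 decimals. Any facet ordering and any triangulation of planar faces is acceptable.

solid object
 facet normal -0.114 -0.958 0.264
  outer loop
   vertex 3.4 1.0 1.5
   vertex 1.1 2.1 4.5
   vertex 0.3 1.7 2.7
  endloop
 endfacet
 facet normal 0.751 0.498 0.434
  outer loop
   vertex 4.8 4.7 0.9
   vertex 2.7 4.9 4.3
   vertex 5.0 3.7 1.7
  endloop
 endfacet
 facet normal -0.364 -0.013 -0.931
  outer loop
   vertex 4.8 4.7 0.9
   vertex 3.4 1.0 1.5
   vertex 0.3 1.7 2.7
  endloop
 endfacet
 facet normal 0.690 -0.363 -0.626
  outer loop
   vertex 4.8 4.7 0.9
   vertex 5.0 3.7 1.7
   vertex 3.4 1.0 1.5
  endloop
 endfacet
 facet normal 0.860 -0.503 -0.090
  outer loop
   vertex 4.6 2.8 2.9
   vertex 3.4 1.0 1.5
   vertex 5.0 3.7 1.7
  endloop
 endfacet
 facet normal 0.404 -0.714 0.572
  outer loop
   vertex 4.6 2.8 2.9
   vertex 1.1 2.1 4.5
   vertex 3.4 1.0 1.5
  endloop
 endfacet
 facet normal 0.776 0.353 0.523
  outer loop
   vertex 4.6 2.8 2.9
   vertex 5.0 3.7 1.7
   vertex 2.7 4.9 4.3
  endloop
 endfacet
 facet normal 0.439 -0.188 0.878
  outer loop
   vertex 4.6 2.8 2.9
   vertex 2.7 4.9 4.3
   vertex 1.1 2.1 4.5
  endloop
 endfacet
 facet normal -0.020 0.997 -0.071
  outer loop
   vertex 2.0 4.8 3.1
   vertex 2.7 4.9 4.3
   vertex 4.8 4.7 0.9
  endloop
 endfacet
 facet normal -0.856 0.433 0.284
  outer loop
   vertex 2.0 4.8 3.1
   vertex 0.3 1.7 2.7
   vertex 1.1 2.1 4.5
  endloop
 endfacet
 facet normal -0.777 0.474 0.414
  outer loop
   vertex 2.0 4.8 3.1
   vertex 1.1 2.1 4.5
   vertex 2.7 4.9 4.3
  endloop
 endfacet
 facet normal -0.511 0.279 -0.813
  outer loop
   vertex 1.0 2.4 2.5
   vertex 4.8 4.7 0.9
   vertex 0.3 1.7 2.7
  endloop
 endfacet
 facet normal -0.613 0.422 -0.668
  outer loop
   vertex 1.0 2.4 2.5
   vertex 0.3 1.7 2.7
   vertex 2.0 4.8 3.1
  endloop
 endfacet
 facet normal -0.554 0.412 -0.724
  outer loop
   vertex 1.0 2.4 2.5
   vertex 2.0 4.8 3.1
   vertex 4.8 4.7 0.9
  endloop
 endfacet
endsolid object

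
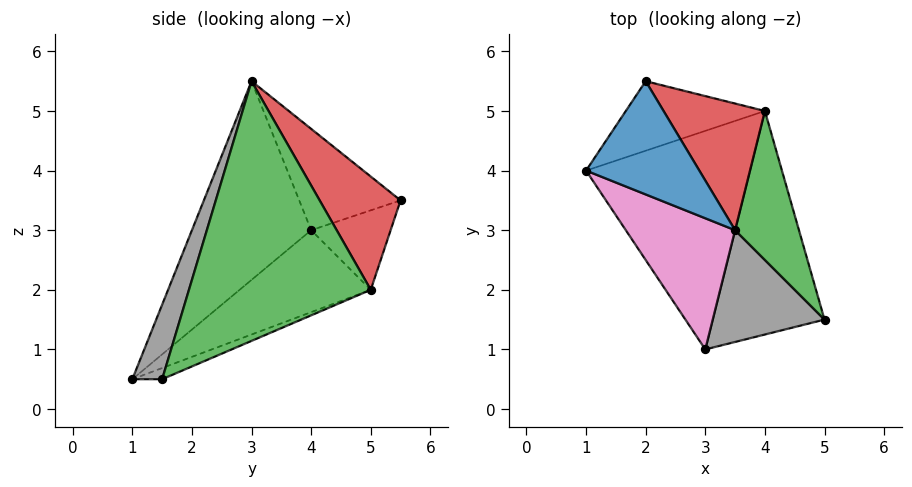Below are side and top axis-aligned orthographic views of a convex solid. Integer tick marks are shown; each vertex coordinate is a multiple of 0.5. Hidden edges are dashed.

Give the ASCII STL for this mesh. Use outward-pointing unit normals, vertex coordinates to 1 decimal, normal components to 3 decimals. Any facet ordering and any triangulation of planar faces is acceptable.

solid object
 facet normal -0.654 0.192 0.731
  outer loop
   vertex 3.5 3.0 5.5
   vertex 2.0 5.5 3.5
   vertex 1.0 4.0 3.0
  endloop
 endfacet
 facet normal -0.422 0.527 -0.738
  outer loop
   vertex 4.0 5.0 2.0
   vertex 1.0 4.0 3.0
   vertex 2.0 5.5 3.5
  endloop
 endfacet
 facet normal 0.957 0.172 0.235
  outer loop
   vertex 4.0 5.0 2.0
   vertex 3.5 3.0 5.5
   vertex 5.0 1.5 0.5
  endloop
 endfacet
 facet normal 0.532 0.700 0.476
  outer loop
   vertex 4.0 5.0 2.0
   vertex 2.0 5.5 3.5
   vertex 3.5 3.0 5.5
  endloop
 endfacet
 facet normal -0.408 0.408 -0.816
  outer loop
   vertex 3.0 1.0 0.5
   vertex 1.0 4.0 3.0
   vertex 4.0 5.0 2.0
  endloop
 endfacet
 facet normal -0.092 0.370 -0.925
  outer loop
   vertex 3.0 1.0 0.5
   vertex 4.0 5.0 2.0
   vertex 5.0 1.5 0.5
  endloop
 endfacet
 facet normal -0.624 -0.702 0.343
  outer loop
   vertex 3.0 1.0 0.5
   vertex 3.5 3.0 5.5
   vertex 1.0 4.0 3.0
  endloop
 endfacet
 facet normal 0.228 -0.912 0.342
  outer loop
   vertex 3.0 1.0 0.5
   vertex 5.0 1.5 0.5
   vertex 3.5 3.0 5.5
  endloop
 endfacet
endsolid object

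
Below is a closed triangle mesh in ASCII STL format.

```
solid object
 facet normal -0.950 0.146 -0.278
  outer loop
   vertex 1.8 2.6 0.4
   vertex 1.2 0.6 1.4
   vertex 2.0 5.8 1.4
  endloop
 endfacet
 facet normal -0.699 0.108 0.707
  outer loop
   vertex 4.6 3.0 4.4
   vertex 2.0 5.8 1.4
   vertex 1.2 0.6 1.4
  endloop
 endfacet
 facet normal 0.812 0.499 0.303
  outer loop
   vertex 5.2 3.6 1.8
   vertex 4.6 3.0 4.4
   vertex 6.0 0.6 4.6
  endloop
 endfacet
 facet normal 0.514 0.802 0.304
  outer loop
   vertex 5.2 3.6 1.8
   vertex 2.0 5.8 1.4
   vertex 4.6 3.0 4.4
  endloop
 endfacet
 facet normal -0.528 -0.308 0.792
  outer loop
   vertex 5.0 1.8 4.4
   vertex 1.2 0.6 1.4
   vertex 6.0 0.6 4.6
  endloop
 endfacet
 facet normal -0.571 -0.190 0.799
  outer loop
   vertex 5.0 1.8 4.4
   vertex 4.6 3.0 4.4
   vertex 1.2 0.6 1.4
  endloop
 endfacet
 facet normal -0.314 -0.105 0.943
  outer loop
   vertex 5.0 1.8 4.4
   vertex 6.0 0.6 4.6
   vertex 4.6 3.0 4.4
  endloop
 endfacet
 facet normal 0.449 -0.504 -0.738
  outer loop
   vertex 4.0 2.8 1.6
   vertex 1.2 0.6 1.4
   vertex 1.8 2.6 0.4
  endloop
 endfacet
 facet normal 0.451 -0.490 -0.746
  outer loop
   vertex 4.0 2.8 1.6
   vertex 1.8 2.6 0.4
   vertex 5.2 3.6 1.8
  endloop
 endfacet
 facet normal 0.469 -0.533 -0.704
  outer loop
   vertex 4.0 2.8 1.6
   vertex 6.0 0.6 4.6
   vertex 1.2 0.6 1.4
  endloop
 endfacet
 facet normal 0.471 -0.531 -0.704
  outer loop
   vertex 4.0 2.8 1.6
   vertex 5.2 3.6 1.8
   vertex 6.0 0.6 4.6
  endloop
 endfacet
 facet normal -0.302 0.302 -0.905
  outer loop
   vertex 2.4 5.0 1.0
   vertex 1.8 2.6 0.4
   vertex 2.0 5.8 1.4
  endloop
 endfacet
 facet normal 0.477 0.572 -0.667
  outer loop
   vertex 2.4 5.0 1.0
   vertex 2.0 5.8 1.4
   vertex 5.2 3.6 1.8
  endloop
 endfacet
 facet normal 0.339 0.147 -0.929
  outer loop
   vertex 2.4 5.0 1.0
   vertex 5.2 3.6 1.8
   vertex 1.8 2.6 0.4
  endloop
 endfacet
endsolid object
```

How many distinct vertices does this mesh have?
9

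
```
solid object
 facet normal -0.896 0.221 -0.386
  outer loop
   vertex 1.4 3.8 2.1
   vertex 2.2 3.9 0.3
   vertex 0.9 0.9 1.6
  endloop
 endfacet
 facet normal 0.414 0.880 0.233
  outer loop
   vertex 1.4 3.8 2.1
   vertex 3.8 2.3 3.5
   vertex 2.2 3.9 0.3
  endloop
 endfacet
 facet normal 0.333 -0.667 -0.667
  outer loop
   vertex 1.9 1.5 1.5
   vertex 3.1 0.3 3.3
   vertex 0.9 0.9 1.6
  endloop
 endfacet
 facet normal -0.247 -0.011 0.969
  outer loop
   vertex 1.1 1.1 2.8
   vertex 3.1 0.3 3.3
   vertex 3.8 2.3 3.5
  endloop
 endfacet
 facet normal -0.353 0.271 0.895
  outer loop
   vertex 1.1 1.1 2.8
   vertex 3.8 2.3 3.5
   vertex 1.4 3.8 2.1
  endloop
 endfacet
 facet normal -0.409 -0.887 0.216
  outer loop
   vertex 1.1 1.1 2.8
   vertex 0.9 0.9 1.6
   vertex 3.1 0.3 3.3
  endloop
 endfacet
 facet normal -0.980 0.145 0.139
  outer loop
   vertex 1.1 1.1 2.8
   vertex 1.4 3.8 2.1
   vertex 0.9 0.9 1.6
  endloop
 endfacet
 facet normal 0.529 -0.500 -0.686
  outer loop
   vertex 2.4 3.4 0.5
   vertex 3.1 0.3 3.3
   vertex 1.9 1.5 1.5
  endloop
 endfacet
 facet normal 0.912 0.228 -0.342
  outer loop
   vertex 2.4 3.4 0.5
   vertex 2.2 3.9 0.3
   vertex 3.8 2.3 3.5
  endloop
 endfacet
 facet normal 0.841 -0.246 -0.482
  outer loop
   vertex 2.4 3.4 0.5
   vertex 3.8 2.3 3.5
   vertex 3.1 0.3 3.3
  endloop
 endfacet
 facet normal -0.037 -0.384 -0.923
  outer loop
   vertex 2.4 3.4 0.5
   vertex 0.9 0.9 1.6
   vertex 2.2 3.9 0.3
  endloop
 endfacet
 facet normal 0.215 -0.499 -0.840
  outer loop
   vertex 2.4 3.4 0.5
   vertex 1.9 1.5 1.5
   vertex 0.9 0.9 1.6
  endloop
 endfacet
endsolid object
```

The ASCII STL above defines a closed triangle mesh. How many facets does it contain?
12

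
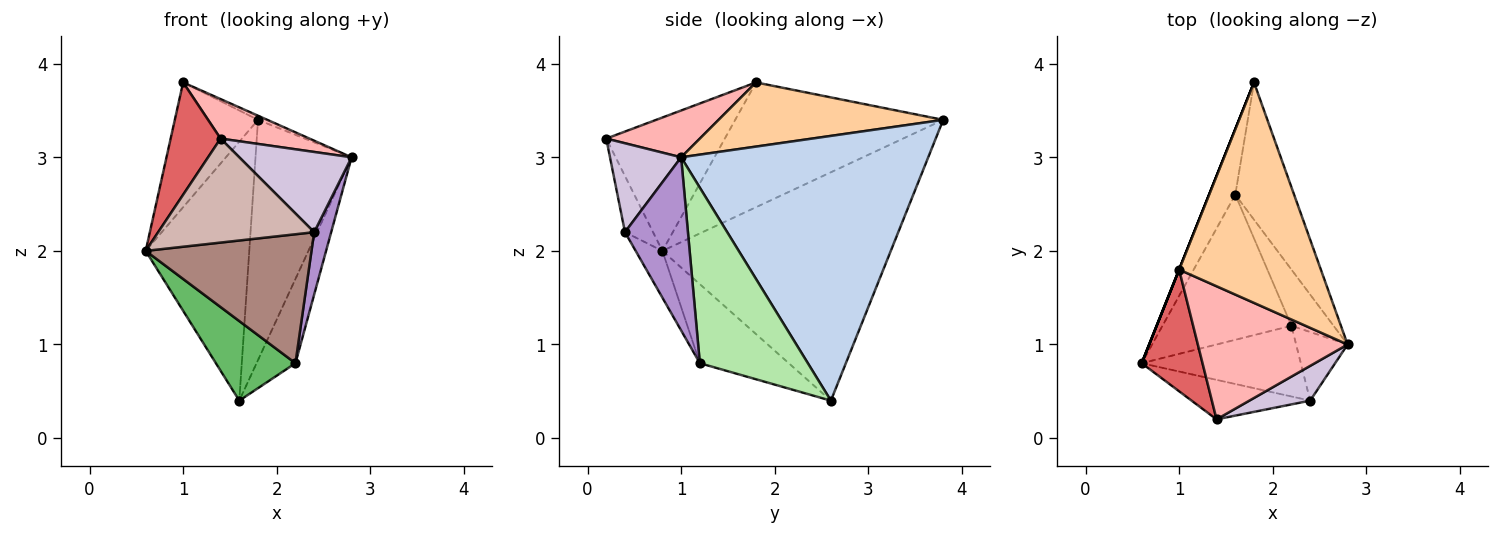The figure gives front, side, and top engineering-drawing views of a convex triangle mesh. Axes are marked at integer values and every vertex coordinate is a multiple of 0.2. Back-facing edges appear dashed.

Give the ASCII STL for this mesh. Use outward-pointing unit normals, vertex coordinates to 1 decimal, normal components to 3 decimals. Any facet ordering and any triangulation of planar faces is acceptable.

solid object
 facet normal -0.906 0.411 -0.104
  outer loop
   vertex 1.6 2.6 0.4
   vertex 0.6 0.8 2.0
   vertex 1.8 3.8 3.4
  endloop
 endfacet
 facet normal 0.913 0.355 -0.203
  outer loop
   vertex 1.6 2.6 0.4
   vertex 1.8 3.8 3.4
   vertex 2.8 1.0 3.0
  endloop
 endfacet
 facet normal -0.928 0.371 0.000
  outer loop
   vertex 1.0 1.8 3.8
   vertex 1.8 3.8 3.4
   vertex 0.6 0.8 2.0
  endloop
 endfacet
 facet normal 0.412 0.017 0.911
  outer loop
   vertex 1.0 1.8 3.8
   vertex 2.8 1.0 3.0
   vertex 1.8 3.8 3.4
  endloop
 endfacet
 facet normal -0.473 -0.424 -0.772
  outer loop
   vertex 2.2 1.2 0.8
   vertex 0.6 0.8 2.0
   vertex 1.6 2.6 0.4
  endloop
 endfacet
 facet normal 0.918 0.330 -0.220
  outer loop
   vertex 2.2 1.2 0.8
   vertex 1.6 2.6 0.4
   vertex 2.8 1.0 3.0
  endloop
 endfacet
 facet normal -0.850 -0.358 0.388
  outer loop
   vertex 1.4 0.2 3.2
   vertex 1.0 1.8 3.8
   vertex 0.6 0.8 2.0
  endloop
 endfacet
 facet normal 0.287 -0.273 0.918
  outer loop
   vertex 1.4 0.2 3.2
   vertex 2.8 1.0 3.0
   vertex 1.0 1.8 3.8
  endloop
 endfacet
 facet normal 0.928 -0.251 -0.276
  outer loop
   vertex 2.4 0.4 2.2
   vertex 2.2 1.2 0.8
   vertex 2.8 1.0 3.0
  endloop
 endfacet
 facet normal 0.502 -0.793 0.344
  outer loop
   vertex 2.4 0.4 2.2
   vertex 2.8 1.0 3.0
   vertex 1.4 0.2 3.2
  endloop
 endfacet
 facet normal -0.140 -0.868 -0.476
  outer loop
   vertex 2.4 0.4 2.2
   vertex 0.6 0.8 2.0
   vertex 2.2 1.2 0.8
  endloop
 endfacet
 facet normal -0.166 -0.922 -0.350
  outer loop
   vertex 2.4 0.4 2.2
   vertex 1.4 0.2 3.2
   vertex 0.6 0.8 2.0
  endloop
 endfacet
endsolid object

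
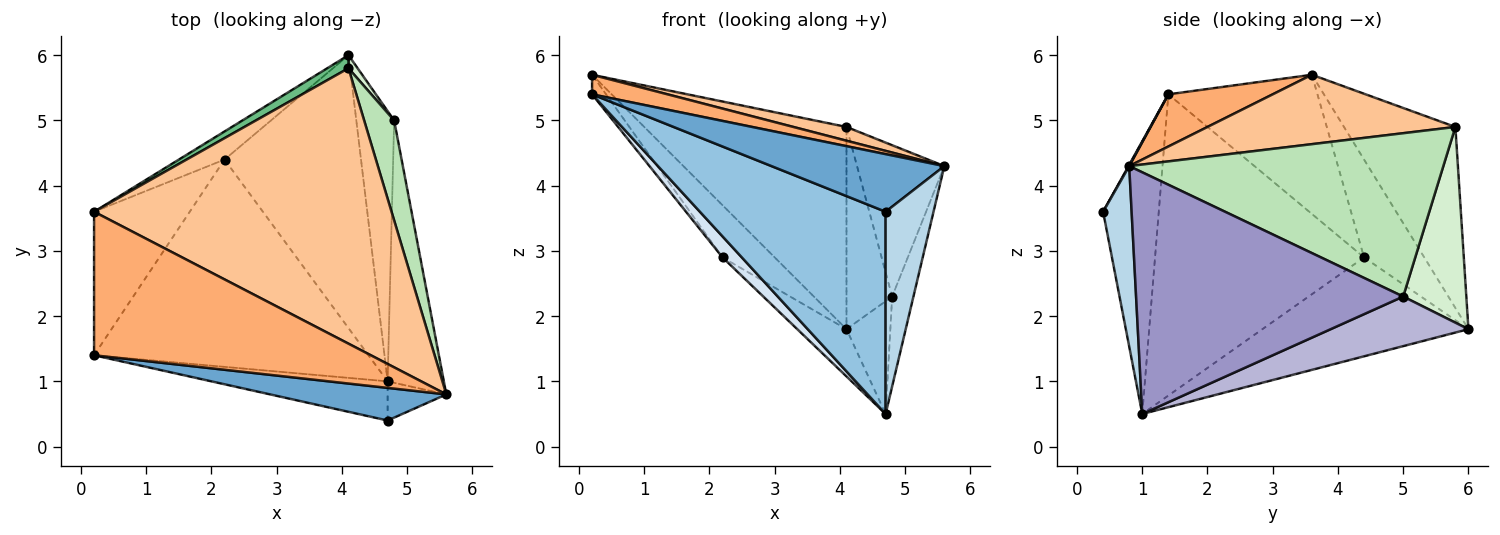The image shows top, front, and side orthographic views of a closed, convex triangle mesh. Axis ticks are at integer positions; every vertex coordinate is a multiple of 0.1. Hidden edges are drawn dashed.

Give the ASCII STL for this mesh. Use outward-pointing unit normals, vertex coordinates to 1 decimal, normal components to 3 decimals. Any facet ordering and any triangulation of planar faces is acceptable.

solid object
 facet normal 0.004 -0.870 0.493
  outer loop
   vertex 4.7 0.4 3.6
   vertex 5.6 0.8 4.3
   vertex 0.2 1.4 5.4
  endloop
 endfacet
 facet normal -0.282 -0.942 -0.182
  outer loop
   vertex 4.7 0.4 3.6
   vertex 0.2 1.4 5.4
   vertex 4.7 1.0 0.5
  endloop
 endfacet
 facet normal 0.504 -0.848 -0.164
  outer loop
   vertex 4.7 0.4 3.6
   vertex 4.7 1.0 0.5
   vertex 5.6 0.8 4.3
  endloop
 endfacet
 facet normal -0.738 -0.068 -0.672
  outer loop
   vertex 2.2 4.4 2.9
   vertex 4.7 1.0 0.5
   vertex 0.2 1.4 5.4
  endloop
 endfacet
 facet normal -0.581 0.139 -0.802
  outer loop
   vertex 2.2 4.4 2.9
   vertex 4.1 6.0 1.8
   vertex 4.7 1.0 0.5
  endloop
 endfacet
 facet normal 0.184 -0.133 0.974
  outer loop
   vertex 0.2 3.6 5.7
   vertex 0.2 1.4 5.4
   vertex 5.6 0.8 4.3
  endloop
 endfacet
 facet normal 0.227 -0.049 0.973
  outer loop
   vertex 0.2 3.6 5.7
   vertex 5.6 0.8 4.3
   vertex 4.1 5.8 4.9
  endloop
 endfacet
 facet normal -0.822 0.077 -0.565
  outer loop
   vertex 0.2 3.6 5.7
   vertex 2.2 4.4 2.9
   vertex 0.2 1.4 5.4
  endloop
 endfacet
 facet normal -0.482 0.874 0.056
  outer loop
   vertex 0.2 3.6 5.7
   vertex 4.1 5.8 4.9
   vertex 4.1 6.0 1.8
  endloop
 endfacet
 facet normal -0.713 0.618 -0.333
  outer loop
   vertex 0.2 3.6 5.7
   vertex 4.1 6.0 1.8
   vertex 2.2 4.4 2.9
  endloop
 endfacet
 facet normal 0.949 0.264 0.174
  outer loop
   vertex 4.8 5.0 2.3
   vertex 4.1 5.8 4.9
   vertex 5.6 0.8 4.3
  endloop
 endfacet
 facet normal 0.810 0.586 0.038
  outer loop
   vertex 4.8 5.0 2.3
   vertex 4.1 6.0 1.8
   vertex 4.1 5.8 4.9
  endloop
 endfacet
 facet normal 0.971 0.077 -0.226
  outer loop
   vertex 4.8 5.0 2.3
   vertex 5.6 0.8 4.3
   vertex 4.7 1.0 0.5
  endloop
 endfacet
 facet normal 0.771 0.245 -0.588
  outer loop
   vertex 4.8 5.0 2.3
   vertex 4.7 1.0 0.5
   vertex 4.1 6.0 1.8
  endloop
 endfacet
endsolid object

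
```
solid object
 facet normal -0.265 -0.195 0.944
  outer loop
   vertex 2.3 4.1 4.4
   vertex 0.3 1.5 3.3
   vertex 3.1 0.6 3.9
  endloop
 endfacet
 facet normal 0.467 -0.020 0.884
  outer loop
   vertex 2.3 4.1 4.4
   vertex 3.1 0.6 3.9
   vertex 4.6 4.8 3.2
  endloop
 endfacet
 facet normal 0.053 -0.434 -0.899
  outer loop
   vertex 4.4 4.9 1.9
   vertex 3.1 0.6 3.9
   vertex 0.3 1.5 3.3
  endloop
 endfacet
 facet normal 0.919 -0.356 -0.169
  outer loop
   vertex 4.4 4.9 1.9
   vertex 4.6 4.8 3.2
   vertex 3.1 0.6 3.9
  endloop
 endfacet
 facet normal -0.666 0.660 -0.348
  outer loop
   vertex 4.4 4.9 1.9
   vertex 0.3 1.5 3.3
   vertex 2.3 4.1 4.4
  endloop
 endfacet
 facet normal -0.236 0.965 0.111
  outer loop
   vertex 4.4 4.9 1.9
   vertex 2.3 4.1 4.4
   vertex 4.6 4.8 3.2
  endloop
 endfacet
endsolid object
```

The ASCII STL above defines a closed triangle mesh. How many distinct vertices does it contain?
5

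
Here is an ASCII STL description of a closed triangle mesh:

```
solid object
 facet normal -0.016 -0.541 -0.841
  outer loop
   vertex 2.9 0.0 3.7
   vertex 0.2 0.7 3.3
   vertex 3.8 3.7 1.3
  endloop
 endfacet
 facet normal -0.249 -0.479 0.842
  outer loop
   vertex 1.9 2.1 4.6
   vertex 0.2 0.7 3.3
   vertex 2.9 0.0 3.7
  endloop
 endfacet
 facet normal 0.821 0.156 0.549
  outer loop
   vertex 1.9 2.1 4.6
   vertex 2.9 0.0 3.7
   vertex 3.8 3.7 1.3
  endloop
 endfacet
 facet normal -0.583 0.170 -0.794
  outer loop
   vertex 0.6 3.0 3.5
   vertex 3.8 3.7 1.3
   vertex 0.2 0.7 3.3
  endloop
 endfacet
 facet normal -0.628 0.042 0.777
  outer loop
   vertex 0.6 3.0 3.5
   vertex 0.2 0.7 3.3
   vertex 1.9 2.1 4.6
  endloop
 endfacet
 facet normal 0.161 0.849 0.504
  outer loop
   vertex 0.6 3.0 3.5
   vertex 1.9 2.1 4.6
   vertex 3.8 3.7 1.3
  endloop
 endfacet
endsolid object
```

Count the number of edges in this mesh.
9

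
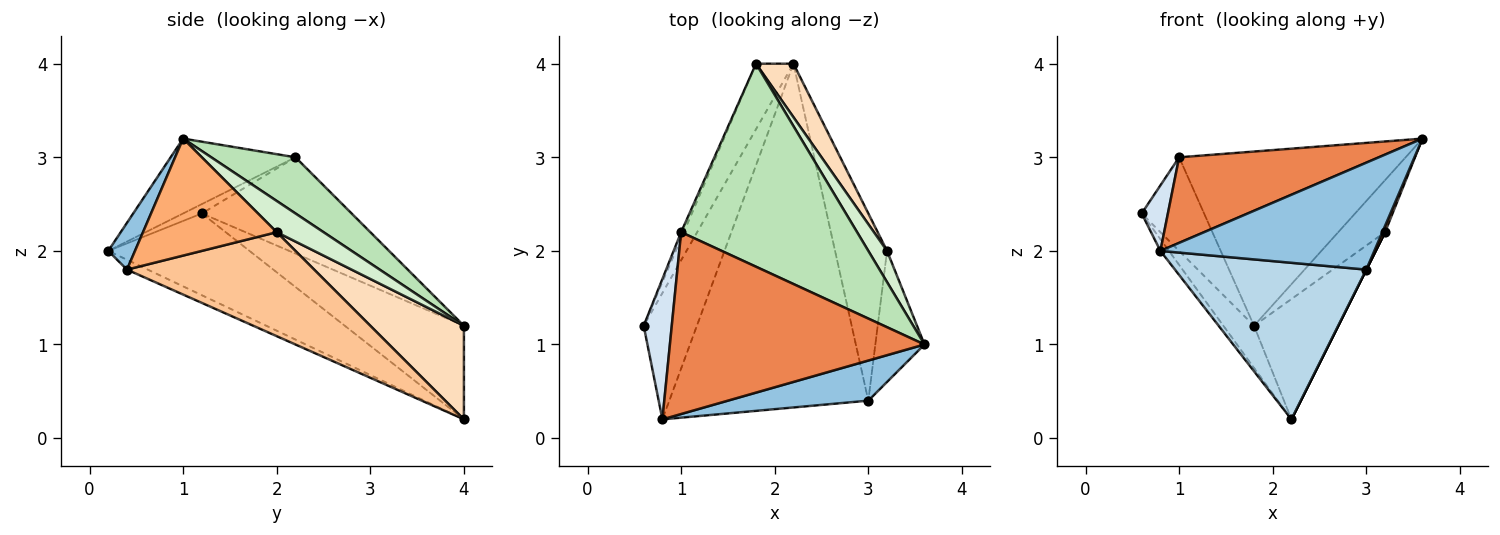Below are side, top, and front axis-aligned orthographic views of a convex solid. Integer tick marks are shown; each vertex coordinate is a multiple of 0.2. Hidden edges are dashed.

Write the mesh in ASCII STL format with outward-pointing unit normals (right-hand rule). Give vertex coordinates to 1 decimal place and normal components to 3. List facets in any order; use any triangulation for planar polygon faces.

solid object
 facet normal -0.837 0.050 -0.545
  outer loop
   vertex 0.8 0.2 2.0
   vertex 0.6 1.2 2.4
   vertex 2.2 4.0 0.2
  endloop
 endfacet
 facet normal 0.116 -0.930 0.349
  outer loop
   vertex 3.0 0.4 1.8
   vertex 3.6 1.0 3.2
   vertex 0.8 0.2 2.0
  endloop
 endfacet
 facet normal -0.045 -0.414 -0.909
  outer loop
   vertex 3.0 0.4 1.8
   vertex 0.8 0.2 2.0
   vertex 2.2 4.0 0.2
  endloop
 endfacet
 facet normal -0.289 -0.405 0.867
  outer loop
   vertex 1.0 2.2 3.0
   vertex 0.6 1.2 2.4
   vertex 0.8 0.2 2.0
  endloop
 endfacet
 facet normal -0.257 -0.411 0.874
  outer loop
   vertex 1.0 2.2 3.0
   vertex 0.8 0.2 2.0
   vertex 3.6 1.0 3.2
  endloop
 endfacet
 facet normal 0.922 -0.018 -0.387
  outer loop
   vertex 3.2 2.0 2.2
   vertex 3.6 1.0 3.2
   vertex 3.0 0.4 1.8
  endloop
 endfacet
 facet normal 0.894 0.000 -0.447
  outer loop
   vertex 3.2 2.0 2.2
   vertex 3.0 0.4 1.8
   vertex 2.2 4.0 0.2
  endloop
 endfacet
 facet normal 0.712 0.641 0.285
  outer loop
   vertex 1.8 4.0 1.2
   vertex 3.2 2.0 2.2
   vertex 2.2 4.0 0.2
  endloop
 endfacet
 facet normal -0.903 0.232 -0.361
  outer loop
   vertex 1.8 4.0 1.2
   vertex 2.2 4.0 0.2
   vertex 0.6 1.2 2.4
  endloop
 endfacet
 facet normal -0.923 0.384 -0.026
  outer loop
   vertex 1.8 4.0 1.2
   vertex 0.6 1.2 2.4
   vertex 1.0 2.2 3.0
  endloop
 endfacet
 facet normal 0.235 0.633 0.738
  outer loop
   vertex 1.8 4.0 1.2
   vertex 1.0 2.2 3.0
   vertex 3.6 1.0 3.2
  endloop
 endfacet
 facet normal 0.651 0.651 0.391
  outer loop
   vertex 1.8 4.0 1.2
   vertex 3.6 1.0 3.2
   vertex 3.2 2.0 2.2
  endloop
 endfacet
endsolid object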